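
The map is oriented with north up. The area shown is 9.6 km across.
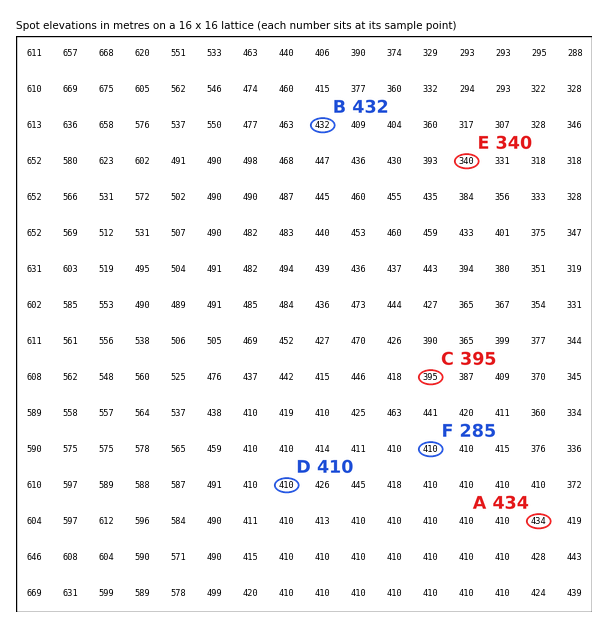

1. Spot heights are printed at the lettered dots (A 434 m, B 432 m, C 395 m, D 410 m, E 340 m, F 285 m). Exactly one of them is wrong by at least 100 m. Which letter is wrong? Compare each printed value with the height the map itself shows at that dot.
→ F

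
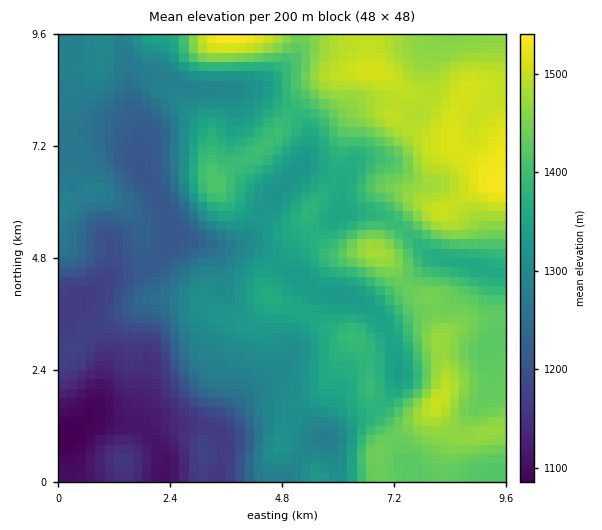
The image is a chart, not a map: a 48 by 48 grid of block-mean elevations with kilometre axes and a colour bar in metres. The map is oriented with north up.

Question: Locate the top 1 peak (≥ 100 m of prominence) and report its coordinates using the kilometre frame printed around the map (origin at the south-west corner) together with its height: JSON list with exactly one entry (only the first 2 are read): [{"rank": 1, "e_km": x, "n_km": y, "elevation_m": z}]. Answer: [{"rank": 1, "e_km": 8.14, "n_km": 1.69, "elevation_m": 1508}]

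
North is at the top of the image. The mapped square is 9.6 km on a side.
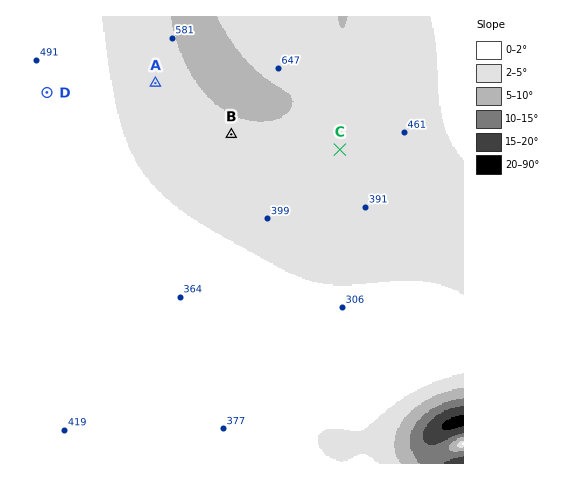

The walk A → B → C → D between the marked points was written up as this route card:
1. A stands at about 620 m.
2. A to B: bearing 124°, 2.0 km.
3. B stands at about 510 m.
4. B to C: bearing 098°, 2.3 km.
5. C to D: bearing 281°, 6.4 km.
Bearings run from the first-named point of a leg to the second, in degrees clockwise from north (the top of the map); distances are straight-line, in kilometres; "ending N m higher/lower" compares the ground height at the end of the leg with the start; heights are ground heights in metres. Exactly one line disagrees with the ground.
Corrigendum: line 1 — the height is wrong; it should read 510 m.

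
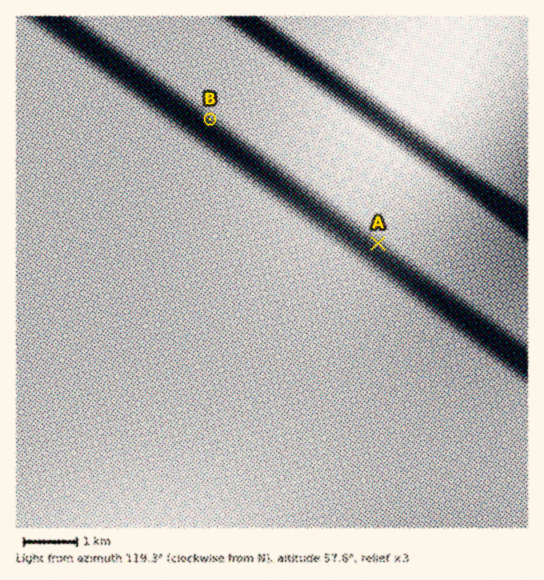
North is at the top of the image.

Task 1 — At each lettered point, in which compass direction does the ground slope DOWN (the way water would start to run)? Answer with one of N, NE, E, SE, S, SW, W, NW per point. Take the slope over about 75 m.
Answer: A SW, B SW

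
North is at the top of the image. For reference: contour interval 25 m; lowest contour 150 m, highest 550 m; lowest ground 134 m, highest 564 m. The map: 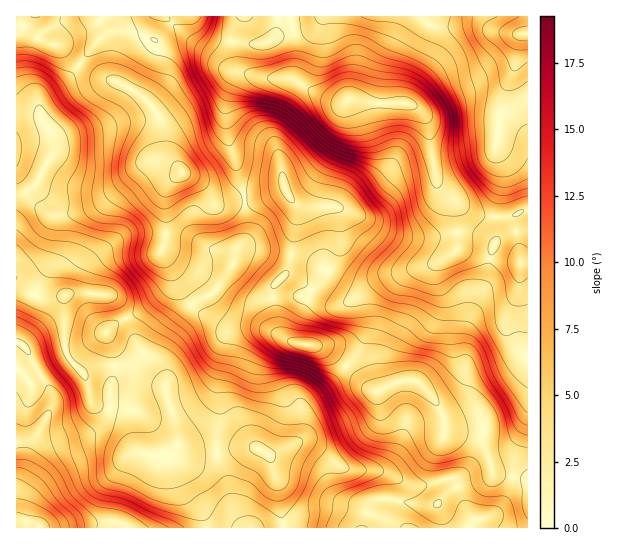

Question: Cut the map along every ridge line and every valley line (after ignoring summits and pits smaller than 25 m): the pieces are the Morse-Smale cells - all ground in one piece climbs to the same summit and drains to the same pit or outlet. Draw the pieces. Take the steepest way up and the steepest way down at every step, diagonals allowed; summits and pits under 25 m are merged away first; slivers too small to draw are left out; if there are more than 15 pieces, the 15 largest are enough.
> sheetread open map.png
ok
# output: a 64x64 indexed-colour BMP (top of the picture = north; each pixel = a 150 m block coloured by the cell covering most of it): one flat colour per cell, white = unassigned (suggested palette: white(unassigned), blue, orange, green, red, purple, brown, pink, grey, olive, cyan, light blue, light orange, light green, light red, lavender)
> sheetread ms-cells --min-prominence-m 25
<image width="64" height="64" href="data:image/bmp;base64,Qk12CAAAAAAAAHYAAAAoAAAAQAAAAEAAAAABAAQAAAAAAAAIAAATCwAAEwsAABAAAAAAAAAA////ALR3HwAOf/8ALKAsACgn1gC9Z5QAS1aMAMJ34wB/f38AIr28AM++FwDox64AeLv/AIrfmACWmP8A1bDFAABVVVVVVVVVVVVVVQAAAAAERERERETd3d3d3d3d3d3dVVVVVVVVVVVVVVVQAAAAAARERERERN3d3d3d3d3d3d1VVVVVVVVVVVVVVVAAAAAABERERERE3d3d3d3d3d3d3VVVVVVVVVVVVVVVAAAAAAAERERERERN1ERETd3d3d3dVVVVVVVVVVVVVVAAAAAAAARERERERERERERE3d3d3d21VVVVVVVVVVVVUAAAAAAABERERERERERGZkRE3d3d3bVVVVVVVVVVVVUAAAAAAABERERERERERmZmZmRETdAAu1VVVVVVVVVVVQAAAAAAAERERERGZmZmZmZmZmRAAAC7VVVVVVVVVVVVAAAAAAAARERERGZmZmZmZmZmZmoAALu1VVVVVVVVmZUAmZAAAARERERmZmZmZmZmZmZmaqoAu7tVVVVVVVmZmZmZlERERERERmZmZmZmZmZmZmaqqgC7u7u7VVVVmZmZmZmURERERERmZmZmZmZmZmZmaqqqoLu7u7u7VVWZmZmZmZRERERERGZmZmZmZmZmZqqqqqqgu7u7u7u1VZmZmZmZlEREREREZmZmZmZmZmZqqqqqqqq7u7u7u7tZmZmZmZmURERERERmZmZmZmZmZmqqqqqqqru7u7u7/5mZmZmZmZRERERERGZmZmZmZmZmaqqqqqqqu7u7u7//mZmZmZmZlERERERERmZmZmZmZmZ3qqqqqqq7u7u7v/+ZmZmZmZmURERERERERmZmd2ZmZ3d6qqqqqru7u7u//5mZmZmZmZREREREREREZmd3d3d3d3eqqqqqu7u7u///mZmZmZmZmURERERERERGd3d3d3d3d6qqqqq7u7u///+ZmZCZmZmZREREREREREd3d3d3d3d3qqqqqru7u7///5mZAJmZmZlEREREREREzHd3d3d3d3eqqqqqu7u7////mZAAmZmZmURERERERMzMx3d3d3d3d6qqqqq7u7v///+ZkAAJmZmZRERERMzMzMzHd3d3d3d3qqqqqru7u///+ZkAAAmZmZmURETszMzMzMx3d3d3d3eqqqqqu7u7////mQAAAJmZme7u7uzMzMzMzHd3d3d3d6qqqqq7u7v/////AAAACZnu7u7uzMzMzMzMd3d3d3d3eqqqqru7u/////ERAAAJ7u7u7u7MzMzMzMx3d3d3d3d6qqqqu7u7////EREQAAAe7u7u7szMzMzMzHd3d3d3d3qqqqq7EREREREREREQAREe7u7uzMzMzMzMd3d3d3d3d6qqqhERERERERERERARERHu7u7MzMzMzDPHd3d3d3d3eqqqEREREREREREREBEREe7u7uzMzMwzMzM3d3d3d3d6qqoRERERERERERERERERHu7u7szMMzMzMzMzd3d3d3qqqhEREREREREREREREREe7u7uzMMzMzMzMzMzN3d3cAAAERERERERERERERERERHu7gAzMzMzMzMzMzMzNwAAAAAREREREREREREREREREQAAAAMzMzMzMzMzMzMwAAAAABEREREREREREREREREREAAAAzMzMzMzMzMzMzAAAAAAEREREREREREREREREREQAAADMzMzMzMzMzMzMAAAAAARERERERERERERERERERAAAAMzMzMzMzMzMzMwAAAAABEREREREREREREREREREAAAAzMzMzMzMzMzMzACIiIgEREREREREREREREREREQAAADMzMzMzMzMzMzMiIiIiIRERERERERERERERGIiDMzADMzMzMzMzMzMzMiIiIiIgAREREREREREREREYiIMzMzMzMzMzMzMzMzMiIiIiIiAAERERERERERERGIiIgzMzMzMzMzMzMzMzMyIiIiIiIAARERERERERERGIiIiDMzMzMzMzMzMzMzMyIiIiIiIgAAERERERERERGIiIiDMzMzMzMzMzMzMzMzIiIiIiIiAAARERERERERGIiIiIMzMzMzMzMzMzMzMzMiIiIiIiIAAAEREREREREYiIiIgzMzMzMzMzMzMzMzMyIiIiIiIgAAAREREREREYiIiIiDMzMzMzMzMzMzMzMzIiIiIiIiAAARERERERERiIiIiDMzMzMzMzMzMzMzMzMiIiIiIiIAABERERERERGIiIiIMzMzMzMzMzMzMzMzMiIiIiIiIgABEREREREREYiIiIgzMzMzMzMzMzMzMzMyIiIiIiIiAAEREREREREYiIiIiDMzMzMzMzMzMzMzMyIiIiIiIiIAAREREREREYiIiIiIMzMzMzMzMyMiIiIiIiIiIiIiIgAAEREREREYiIiIiIiDMzMzMzIiIiIiIiIiIiIiIiIiAAAAERERGIiIiIiIiIMzMzMzIiIiIiIiIiIiIiIiIiIAAAABEYiIiIiIiIiIiDMiIiIiIiIiIiIiIiIiIiIiIgAAAAAYiIiIiIiIiIgAIiIiIiIiIiIiIiIiIiIiIiIiAAAAAIiIiIiIiIiIgAIiIiIiIiIiIiIiIiIiIiIiIiIAAAAACIiIiIiIiIgAAiIiIiIiIiIiIiIiIiIiIiIiIgAAAAAAiIiIAAAAAAACIiIiIiIiIiIiIiIiIiIiIiIiAAAAAAAIiIgAAAAAAAIiIiIiIiIiIiIiIiIiIiIiIiIAAAAAAAAAAAAAAAAAAiIiIiIiIiIiIiIiIiIiIiIiIgAAAAAAAAAAgAAAAAAAIiIiIiIiIiIiIiIiIiIiIiIi"/>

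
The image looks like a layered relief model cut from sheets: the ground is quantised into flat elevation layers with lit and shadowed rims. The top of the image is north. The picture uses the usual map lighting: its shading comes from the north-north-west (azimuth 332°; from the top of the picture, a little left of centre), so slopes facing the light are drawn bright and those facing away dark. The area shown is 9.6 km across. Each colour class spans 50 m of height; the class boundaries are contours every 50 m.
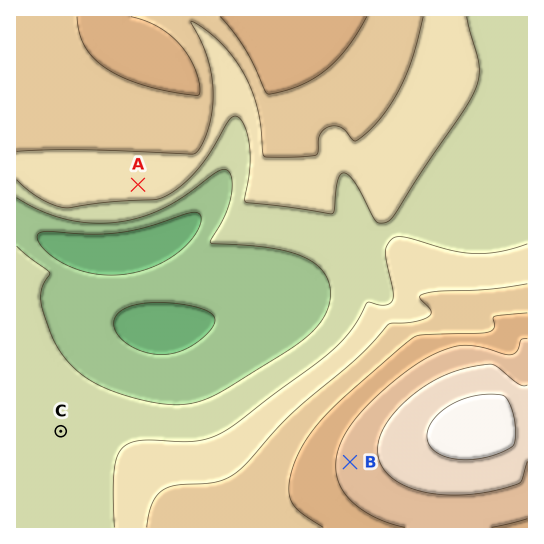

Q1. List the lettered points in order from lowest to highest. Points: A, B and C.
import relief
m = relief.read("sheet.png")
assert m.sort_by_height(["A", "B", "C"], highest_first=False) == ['C', 'A', 'B']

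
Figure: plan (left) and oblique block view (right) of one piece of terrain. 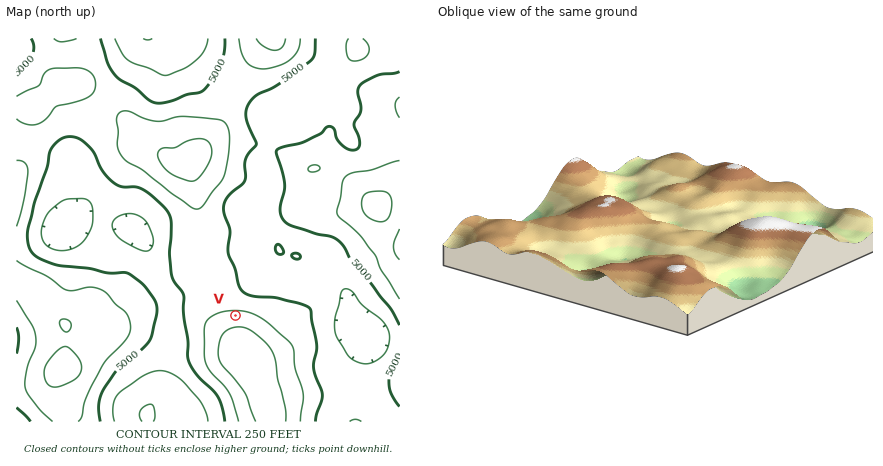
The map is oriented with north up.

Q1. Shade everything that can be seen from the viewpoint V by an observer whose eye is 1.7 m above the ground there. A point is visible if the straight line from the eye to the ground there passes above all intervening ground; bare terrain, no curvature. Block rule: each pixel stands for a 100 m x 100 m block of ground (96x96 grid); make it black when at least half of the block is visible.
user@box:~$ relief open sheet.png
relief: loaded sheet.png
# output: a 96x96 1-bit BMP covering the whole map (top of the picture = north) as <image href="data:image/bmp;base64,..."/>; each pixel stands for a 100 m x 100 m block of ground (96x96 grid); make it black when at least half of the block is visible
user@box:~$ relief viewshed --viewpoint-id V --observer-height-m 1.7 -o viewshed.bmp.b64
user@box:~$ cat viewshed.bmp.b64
<image width="96" height="96" href="data:image/bmp;base64,Qk2+BAAAAAAAAD4AAAAoAAAAYAAAAGAAAAABAAEAAAAAAIAEAAATCwAAEwsAAAIAAAAAAAAA////AAAAAAAAAAAAAAAAAAAAAAAAAAAAAAAAAAAAAAAAAAAAAAAAAAAAAAAAAAAAAAAAAAAAAAAAAAAAAAAAAAAAAAAAAAAAAAAAAAAAAAAAAAAAAAAAAAAAAAAAAAAAAAAAAAAAAAAAAAAAAAAAAAAAAAAAAAAAAAAAAAAAAAAAAAAAAAAAAAAAAAAAAAAAAAAAAAAAAAAAAAAAAAAAAAAAAAAAAAAAAAAAAAAAAAAAAAAAAAAAAAAAAAAAAAAAAAAAAAAAAAAAAAAAAAAAAAAAAAAAAAAAAAAAAAAAAAAADAAAAAAAAAAAAAAABwAAAAAAAAAAAAAAB8AAAAAAAAAAAAAAB8MAAAAAAAAAAAAAB8PAAAAAAAAAAAAAB/PgAAAAAAAAAAAAB//4AAAAAAAAAAAAD//8AAADAAAAAAAAD//+AAAHAAAAAAEAH///gAAHAAAAAAMAf///wAA/gAAAAA8B////8A//4AAAAD8D8B/////////gAP8H4B/////////wA/8HwB/////////4D/8HwB/////////8P/8PwB////////////8PwB//+P////////8/wB5/8H////////9/wDw/wH//////////gDgfgH////////7/gDAfAH////////z/AGAeAH////////j+AAAcAD////////j8AAf4AD////4///j8AB/wAD////4///D+AA/gAD////9///D+AA/AAD////////D+AAeAAD////////D+AAeAAB////////j/AAcAAB////////j/gA8AAB/4//////j/gA4AAD/w//////D/wA4AAH/w//////D/8AcAAP/x/////+D//gcAAf/////j/+D//4cAB//////D/8D////AH//////B/4D////wf//////B/gD////////////j/AD//////////////AD//+f/////////+AD//+f/////////8AD//+f/////////wAD//+f////////+AAB//8P////////wAAB//8H/+A////4AAAA//4D/4AP///wAAAA//4B/AAH///AAAAA//wAAAAD//+AAAAA//wAAAAA//4AAAAA//wAAAAAP/gAAAAA//4AAAAAP8AAAAAB//4AAAAAHwAAAAAD//4AAAAAAAAAAAAD//4AAAAAAAAAAAAD//4AAAAAAAAAAAAD//4AAAAAAAAAAAAB//4AAAAAAAAAAAAE//4AAAAAAAAAAAAcP/4AAAAAAAAAAAA8H/4AAAAABwAAAAB8H/4AAAAAB+AAAAB8B/8AAAAAB/wAAAAwAz8AAAAAB/+AAAAgAw8AAAAAD//AAAAAAwcAAAAAD//gAAAAAAAAAAAAD//4AAAAAAAAAAAAD//8AAAAAAAAAAAAD///AAAAAAAAAAAAB///gAAAAAAAAAAAB///wAAAAAAAAAAAB///4AAAAAAAAAAAD///4AAAAAAAAAAAD///AAAAAAAAAAAAD//+AAAAAAAAAAAAD//wAAAAAAAAAAAAD/+AAAAA="/>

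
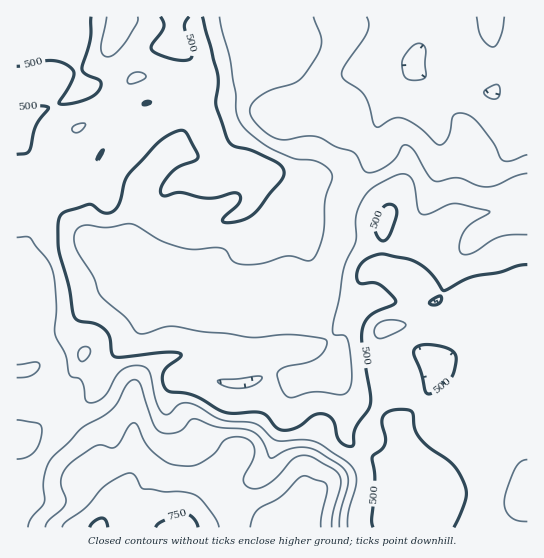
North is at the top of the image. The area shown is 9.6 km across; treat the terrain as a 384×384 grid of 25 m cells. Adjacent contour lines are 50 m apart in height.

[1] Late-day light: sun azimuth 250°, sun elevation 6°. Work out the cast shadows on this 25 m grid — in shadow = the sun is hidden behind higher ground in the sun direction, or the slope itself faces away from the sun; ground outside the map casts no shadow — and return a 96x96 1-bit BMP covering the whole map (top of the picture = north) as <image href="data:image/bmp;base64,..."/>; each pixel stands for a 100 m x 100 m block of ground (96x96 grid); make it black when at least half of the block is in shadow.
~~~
<image width="96" height="96" href="data:image/bmp;base64,Qk2+BAAAAAAAAD4AAAAoAAAAYAAAAGAAAAABAAEAAAAAAIAEAAATCwAAEwsAAAIAAAAAAAAA////AAAAAAAAAHAAfAAA/wAAAAAAAHgAfgAAf8AAAAAAADgAfwAAf/AAAAAAAAAAfwAAf/wAAAAAAAAAfgAAP/8AAAAAAAAAOAAAP//AAAAAAAAAAAAAP//wAAAAAAAAAAAAH//wAAAAAAAAAAAAH//wAAAAAAAAABAAH//wAAAAAAAAABgAf//4AAAAAAAAAB4A///4AAAAAAAAAB8B///4AAAAAAAAAB+D///4AAAAAADAAB/D///4AAAAAADgAB/n///wAAAAAAHwAD/////gAAAAAAH4AH////+AAAAAAAH4A///xwQAAAAAAAH8D///wAAAAAAAAAH8P///wAAAAAAAAAH8f///wAAAAAAAAAH+f///AAAAAAAAAAH+///wAAAAAAAAAAH///4AAAAAAAAAAAH///wAAAAAAAAAAAH///AAAAAAAAAAAAH//wAAAAAAAAAAAAH//gAAAAAAAAAAAAH//AAAAAAAAAADgAH/8AAAAAAAAAADwAB/gAAAAAAAAAADwcAAAAAAAAAAAAADwfAAAAAAAAAAAAADwfwAAAAAAAAAAAABgf4AAAAAAAAAAAABwf4AAAAAAAAAAAADwP4AAAAAAAAAAAAD4P4AAAAAAAAAAAAD8GAAAAAAAAAAAAAD/AAAAAAAAAAAAAAH/gAAAAAAAAAAAAAH/4AAAAAAAAAAAAAH/8AAAAAAAAAAAAAH/8AAAAAAAAAAAAAH/8AAAAAAAAAAAAAH/8AAAAAAAAAAAAAH/+AAAAAAAAAAAAAH/+AAAAAAAAAAAAAH/+AAAAAAAAAAAAAP/+AAAAAAAAAAAAAH//AAAAAAAAAAAAAH//AAAAAAQAAAAAAD/+AAAAAAYAAAAAAD/4AAAAAAcAAAAAAD/gAAAAAA+AAAAAAD+AAAAAAA+AAAAAAD4AAAAAAA+AAAAAAAAAAAAAAA/ADgAAAAAAAAAAAA/ADwAAAAAAAAAAAA/AD4AAAAAAAAAAAA/AB8AAAAAAAAAAAA/AB+AAAAAAAAAAAAfAB+AAAAAAAAAAAAeAA+AAAAAAAAAAAAcAA/AAAAAAAAAABweAA/gAAAAAAAAAB4eAA/gAAAAAAAAAD8/EA/gAAAAAAAAAP/eGAfgAAAAAAAAAf/gGAfAAAAAAAAAA//gGA/AAAAAAAAAB/+AAA+AAAAAAAAAH/8AAA+AMAAAAAAAP/8AAA8AcAAAAAAAf/4AAAAAcAAAAAAAf/wAAAAA8AAAAAAAf/gACAAA8AAAAAAAf/AAHAAA4AAAAAAAf/AAHAAAAAAAAAAA/+AAHAAAAAAAAAAA/4AABAAAAAAAAAAA/gAAAAAAAAAAAAAB/gAAAAAAAAAwAAAB/gAAAAAAAAAwAAAB/gAAAAAAAAAwAAAB/gAAAAAAAAAAAAAB/gAAAAAAAAAAAAAB/AAAAAAAAAAAAAAB/AAAAAAAAAAAAAAD/AAAAAAAAAAAAAAD/AAAAAAAAAAAAAAD/AAAAAAAAAAAAAAD+AAAAAAAAAAAAAAH+AAAAAAAAAAAADgH+AAAAAAAAA="/>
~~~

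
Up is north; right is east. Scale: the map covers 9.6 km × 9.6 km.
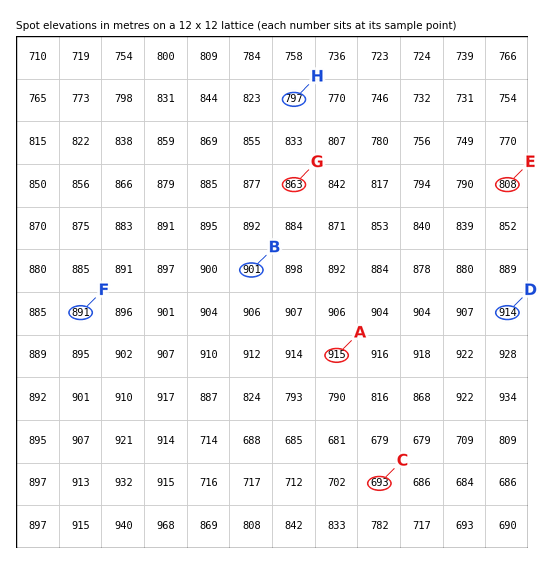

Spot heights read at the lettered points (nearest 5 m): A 915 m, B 900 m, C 695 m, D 915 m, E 810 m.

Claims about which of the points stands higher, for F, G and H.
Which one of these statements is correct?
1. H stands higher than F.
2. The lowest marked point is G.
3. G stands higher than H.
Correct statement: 3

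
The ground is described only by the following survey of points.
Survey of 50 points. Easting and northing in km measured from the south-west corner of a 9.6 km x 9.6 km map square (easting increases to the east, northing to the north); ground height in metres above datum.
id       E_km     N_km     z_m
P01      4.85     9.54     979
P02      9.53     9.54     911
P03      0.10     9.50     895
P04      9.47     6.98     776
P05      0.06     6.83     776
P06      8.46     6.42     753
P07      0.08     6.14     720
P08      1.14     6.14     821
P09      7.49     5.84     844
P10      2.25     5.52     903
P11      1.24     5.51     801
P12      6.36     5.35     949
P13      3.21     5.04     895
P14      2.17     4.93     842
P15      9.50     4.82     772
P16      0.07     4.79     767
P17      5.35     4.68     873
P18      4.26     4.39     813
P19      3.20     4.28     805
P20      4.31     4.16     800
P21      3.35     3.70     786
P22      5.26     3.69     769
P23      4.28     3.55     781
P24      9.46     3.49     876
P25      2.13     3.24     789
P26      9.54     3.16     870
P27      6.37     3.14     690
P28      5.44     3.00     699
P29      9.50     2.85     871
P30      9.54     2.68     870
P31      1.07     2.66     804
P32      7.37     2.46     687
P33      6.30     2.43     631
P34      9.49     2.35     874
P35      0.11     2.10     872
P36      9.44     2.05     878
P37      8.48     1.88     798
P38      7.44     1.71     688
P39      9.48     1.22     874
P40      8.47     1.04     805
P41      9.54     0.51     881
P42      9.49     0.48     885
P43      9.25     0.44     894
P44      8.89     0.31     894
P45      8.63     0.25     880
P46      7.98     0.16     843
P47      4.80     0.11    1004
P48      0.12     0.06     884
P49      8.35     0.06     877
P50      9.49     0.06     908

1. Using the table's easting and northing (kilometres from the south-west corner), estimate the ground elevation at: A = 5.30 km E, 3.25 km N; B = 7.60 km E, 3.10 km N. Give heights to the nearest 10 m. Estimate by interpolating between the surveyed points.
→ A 730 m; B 780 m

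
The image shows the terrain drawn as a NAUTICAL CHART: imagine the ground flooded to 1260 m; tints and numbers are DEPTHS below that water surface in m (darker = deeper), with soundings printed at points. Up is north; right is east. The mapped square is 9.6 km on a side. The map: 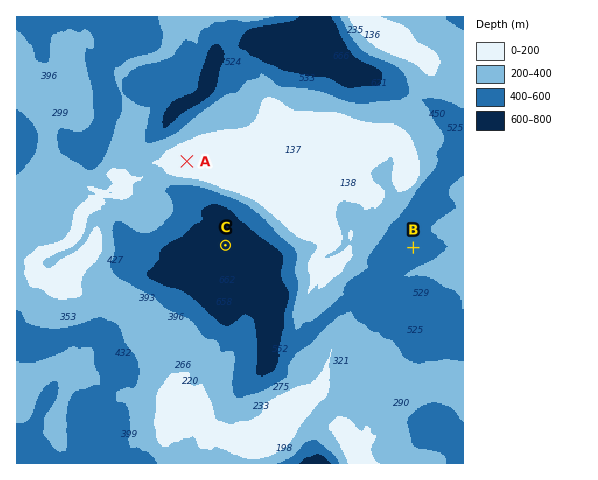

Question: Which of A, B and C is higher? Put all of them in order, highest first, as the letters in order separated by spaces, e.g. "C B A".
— A B C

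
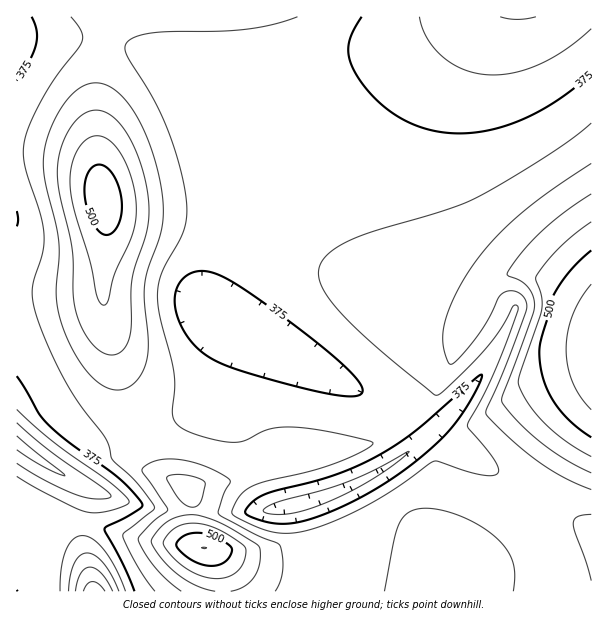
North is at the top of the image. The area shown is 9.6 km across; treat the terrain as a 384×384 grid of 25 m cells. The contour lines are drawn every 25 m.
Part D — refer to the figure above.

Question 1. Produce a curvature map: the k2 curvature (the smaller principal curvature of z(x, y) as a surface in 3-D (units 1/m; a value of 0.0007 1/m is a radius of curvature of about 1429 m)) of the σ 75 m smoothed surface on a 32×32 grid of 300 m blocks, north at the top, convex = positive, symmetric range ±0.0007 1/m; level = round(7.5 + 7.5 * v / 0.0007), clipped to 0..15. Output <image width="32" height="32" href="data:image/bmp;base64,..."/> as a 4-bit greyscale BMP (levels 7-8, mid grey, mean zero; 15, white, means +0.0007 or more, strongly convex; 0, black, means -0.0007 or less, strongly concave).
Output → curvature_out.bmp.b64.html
<image width="32" height="32" href="data:image/bmp;base64,Qk12AgAAAAAAAHYAAAAoAAAAIAAAACAAAAABAAQAAAAAAAACAAATCwAAEwsAABAAAAAAAAAAAAAAABEREQAiIiIAMzMzAERERABVVVUAZmZmAHd3dwCIiIgAmZmZAKqqqgC7u7sAzMzMAN3d3QDu7u4A////AHdyBXZmd3Znd3d3d4iIiIh3cyZ2eIh2Z3d3iIiIiIiId3RHd4qphmZ3eIiIiIiIh3d1V2eJiGVmd3iIiIiId3Z4hmUhERAAADZ3iIiId3dmd3MANomHZmUQBXiIh3dmZnQBZ3eIdmd4h0AGiHdmZmcAZ3d2ZmZneIiHMFdmZmd4J4h3dmZnd3eIiIYDZmd4iHh3d3d3d3d3d3d3cDd3iIiHd3d3d3d3d3d2ZncEeIiId3d3d3d3d3d2Znd4YGeIiHd3d3d3d3d2Znd3eIQHiIh3d4h3d3d2Znd3d3eHBHiId3iIh2ZmZnd3d3d3eFB4iHZ4iHdmZnd3d3d3d3hwRohmeId3Zmd3d3d3d3d3YiaIZnd3dmZ3d3d3d3d3d3ZniGZnd3dmd3d3d3d3d3d3d4hmZ3iHZnd3d3d3d3d3d3d4VniIh2Z3d3d3d3d3d3d3d2Z4iIdmd3d3d3d3d3d3d3dmeIiHZnd3d3d3d3d3d3d3ZniIh2Z3d3d3d3d3d3d3d2d4iHZnd3d3d3d3d3d3d3d3eId3Z3d3d3d3d3d3d3d3d3d3d3d3d3d3d3d3d3d3d3d3d3d3d3d3d3d3d3d3d3d3d3d3d3d3d3d3d3d3d3d3d3d3d3d3d3d3d3d3d3d3d3d3ZmZmZmd3d3d3d3d3d3d3dmZmZmZmZnd3d3d3d3d3"/>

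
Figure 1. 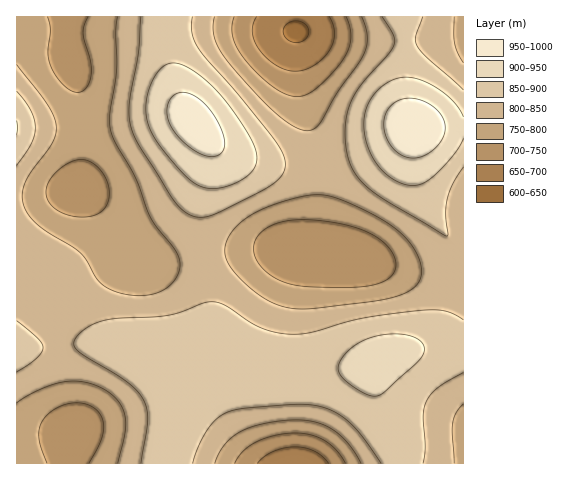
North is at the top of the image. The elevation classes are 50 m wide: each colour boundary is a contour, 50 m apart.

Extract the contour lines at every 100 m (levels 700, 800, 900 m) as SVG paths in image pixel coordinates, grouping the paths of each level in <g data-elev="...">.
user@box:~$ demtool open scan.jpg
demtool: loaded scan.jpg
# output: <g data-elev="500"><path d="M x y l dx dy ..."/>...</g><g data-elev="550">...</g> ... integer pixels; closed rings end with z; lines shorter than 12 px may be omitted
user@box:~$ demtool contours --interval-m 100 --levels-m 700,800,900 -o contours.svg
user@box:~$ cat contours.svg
<g data-elev="700"><path d="M257 463l7-7 9-5 11-3 11-1 10 1 9 3 8 5 7 7"/><path d="M329 17l4 8 2 9-2 8-4 8-6 9-9 6-9 5-10 1-9-1-9-4-10-7-8-10-5-9-2-8 1-8 4-7"/></g><g data-elev="800"><path d="M215 463l3-9 7-9 6-7 10-6 24-9 32-3 19 2 18 8 15 15 12 18"/><path d="M454 463l-1-40 3-11 7-8"/><path d="M17 403l23-14 24-7 21 0 20 8 14 12 4 7 2 8 0 16-7 30"/><path d="M292 308l-20-5-18-12-20-19-5-8-4-8 1-13 8-14 15-13 20-10 22-7 20-4 12 0 14 3 32 14 24 15 16 15 10 16 3 12-2 10-7 8-11 6-14 5-20 3-55 7z"/><path d="M463 63l-5-10-3-10-1-26"/><path d="M117 17l-1 16 1 37-7 42 0 15 5 16 21 36 14 38 7 11 17 20 5 10 1 9-3 10-7 8-9 6-13 4-14 0-15-2-13-6-9-8-10-19-7-8-38-24-14-14-6-14 2-14 6-13 22-30 4-9 0-8-2-9-6-12-31-40"/><path d="M362 17l4 11 1 10 0 8-4 9-26 39-17 29-6 6-7 2-13-4-17-13-19-18-28-32-9-12-6-12-2-12 1-11"/></g><g data-elev="900"><path d="M371 396l6 0 6-3 36-32 5-11 0-4-4-5-7-4-9-3-23 1-21 7-15 12-6 11-1 5 2 5 13 11z"/><path d="M207 188l9 0 11-2 20-10 6-5 3-6 1-7-1-8-6-13-12-19-13-17-12-15-13-11-13-8-11-4-8 1-10 8-9 17-3 19 2 16 10 19 22 27 14 13z"/><path d="M17 135l0-14"/><path d="M463 117l-8-14-16-14-19-9-16-3-15 5-13 10-9 16-3 16 3 21 10 19 14 14 9 5 9 2 12-1 12-7 20-22 10-17"/></g>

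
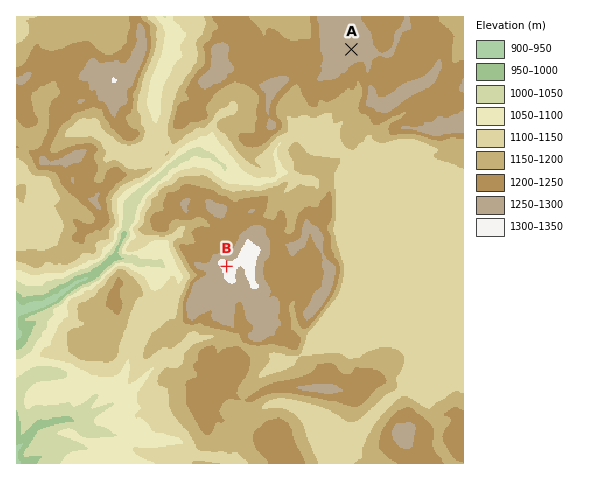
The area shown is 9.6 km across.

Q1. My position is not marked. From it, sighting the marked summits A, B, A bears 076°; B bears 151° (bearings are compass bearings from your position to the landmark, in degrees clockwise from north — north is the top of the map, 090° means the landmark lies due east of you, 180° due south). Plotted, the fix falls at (136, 103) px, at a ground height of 1170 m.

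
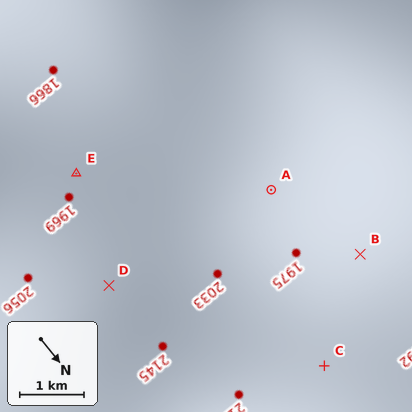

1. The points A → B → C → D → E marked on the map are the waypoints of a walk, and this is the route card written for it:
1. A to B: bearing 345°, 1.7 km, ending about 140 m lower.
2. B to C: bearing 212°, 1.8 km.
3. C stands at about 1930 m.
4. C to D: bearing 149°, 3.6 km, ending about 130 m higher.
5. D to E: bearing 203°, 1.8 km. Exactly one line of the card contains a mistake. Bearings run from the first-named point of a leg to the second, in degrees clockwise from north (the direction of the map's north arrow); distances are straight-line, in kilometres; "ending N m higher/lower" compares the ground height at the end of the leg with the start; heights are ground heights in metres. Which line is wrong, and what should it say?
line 2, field bearing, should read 57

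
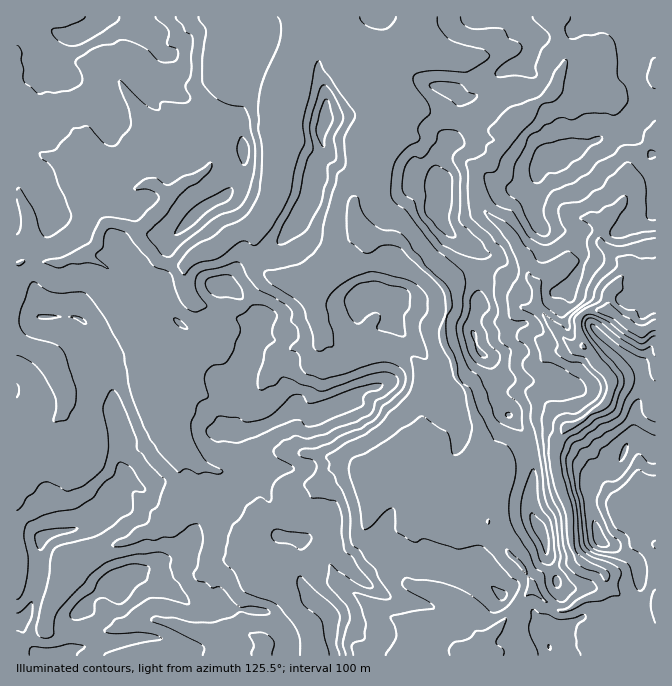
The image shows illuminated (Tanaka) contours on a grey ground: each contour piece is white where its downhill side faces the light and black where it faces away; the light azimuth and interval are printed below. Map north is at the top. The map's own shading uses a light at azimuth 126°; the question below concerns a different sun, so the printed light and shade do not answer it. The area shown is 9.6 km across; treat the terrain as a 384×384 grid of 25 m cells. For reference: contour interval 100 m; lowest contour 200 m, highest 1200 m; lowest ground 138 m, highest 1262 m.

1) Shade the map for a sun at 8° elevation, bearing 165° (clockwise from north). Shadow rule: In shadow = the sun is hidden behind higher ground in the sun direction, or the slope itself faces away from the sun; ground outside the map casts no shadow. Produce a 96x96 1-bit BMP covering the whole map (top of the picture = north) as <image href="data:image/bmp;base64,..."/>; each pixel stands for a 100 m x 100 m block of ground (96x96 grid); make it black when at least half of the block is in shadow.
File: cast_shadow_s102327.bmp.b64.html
<image width="96" height="96" href="data:image/bmp;base64,Qk2+BAAAAAAAAD4AAAAoAAAAYAAAAGAAAAABAAEAAAAAAIAEAAATCwAAEwsAAAIAAAAAAAAA////AAAAAAA+AAAAAAAAAAYAAAA/wAAwAwAAAAQAAAA//wH/wAAAAAEAgAA/////gAAAAAGCAAA/P//AAEAAAADHgAA+Af+AAMAAAAB38ADfgHwAAcAAAAA3/ADfwAAAf4PAAAAf/wDP4AAf/4/gHwAfn8Dv8AA//x/g/AAPB8Dn8AF//h/D8ADuDcDn/AG//h8PgAH/v/Dn/4C//B4eAAP9//Dn//AP+BweAB/4/4Dj//wH+Bx/gH/wPATD//+A8AB/AH/gOA6B///AAAB+AH/AMA6AP//AAAB4AH+APPz4D//AAfh4AD+AP/j/x//gA/g4AD8CP/j/4f/gAfgwAD+HP/j/+D/AADAAAD4fv/D/+BPQAB4AAPA///D//AP4AA8AAAA//cD//AGfAA+AAAG/+AD//gCfgB+AAAH4vAD//xxf4AeAAAH8PAD//x//8AMAAAB8XgD//9////MAAAB8fwD////wP/4AAAB4f8D////AB/gAAAB4f+D//j+AAAAAAABwf+H//jyAAAAAAAAgf/P//jwAAAAAAAAAf////Dgf+AAAAAAAf////BB//gAAAAAAf/8/+AB//wAAAADgf/8f/gB//54AAADwf/8H/gB///+AAAD4f/4H/gB/P//gAADwf/wH7gB8P//8AGBAP/wHxAB/n///gEAAP/2HgAA/z///wEB///3gAAA/z///4AA///ngAAAfx///wAAD///gAAAH5///wAOD///AAAAD4///gAf///+AAAAA8///AAP///8AAAAAcf/+AAOR//8AAAA4cf/+AH/h//+AGAD+CP/8APp/n/7/+AD/jn/8APg+H/z/8AH/j//AAPg8D/j/8AHwH//AAP4QB/D/4AHgH//w/v4DA/j/4AHgP////vwLw/j/wAX//////vwL4fD//A///////PgB4Dj/+B//////+PgAQAj/8D7//H//+FAAAAD//Dx/+B//8AGgAQBAOHg//Af/4APAAwAADPA//gP/4B/AAAAAD/8f/wH/wD/AAIAAB/+P/4H/gD+APuAABx/Gf8H/AD8APPgAAA/gH8H+AD8AMPwAAAfwD+D+Bh4AAHwAAMf8B/D8DhwAADwAAP//B/B4BgwAAA4AAD//B/AoxgjwAAAAAAH/h/AA7wHwAAAAAAD/h/gA/8fgAAAAAAB/h/gB/+f4AAAAAAAfB/gB/8P8AAAAAAAOB/gB/wH+AAAAAAAAR/gB/wH/8AEAAAAAZ/AD/8D//AAAAAAAR/gD/+D//wAAAAAAA/wB/8D//+AAAAAAQ/wB/8B//+AAAAAB4/wB/4B///AAAAAHw/xx/4B///gAAAAPw//x/wA///8AAAA/w//h/Ag///8AAAA/4f/h+fwf/+MAAAAf4f/B//wD/4AAAAAP8f+A//8D/8AAAAAP8P+A///B/2AAAAAHMP8A///x/EAAAAAHGH4A///4OAAAAAOCAHwAf//wAAAAAAHAAHwAP4HAAAADwADgAHgAHwAHAAAP8AfwAHgADgAPMAAP8A/wAPAAAAAOPgA="/>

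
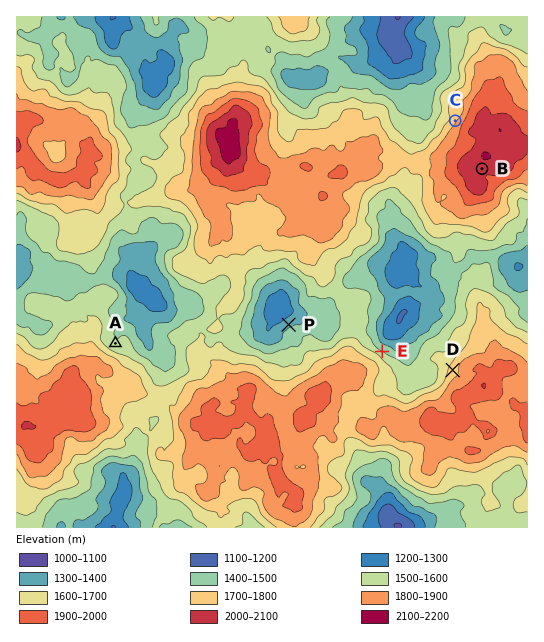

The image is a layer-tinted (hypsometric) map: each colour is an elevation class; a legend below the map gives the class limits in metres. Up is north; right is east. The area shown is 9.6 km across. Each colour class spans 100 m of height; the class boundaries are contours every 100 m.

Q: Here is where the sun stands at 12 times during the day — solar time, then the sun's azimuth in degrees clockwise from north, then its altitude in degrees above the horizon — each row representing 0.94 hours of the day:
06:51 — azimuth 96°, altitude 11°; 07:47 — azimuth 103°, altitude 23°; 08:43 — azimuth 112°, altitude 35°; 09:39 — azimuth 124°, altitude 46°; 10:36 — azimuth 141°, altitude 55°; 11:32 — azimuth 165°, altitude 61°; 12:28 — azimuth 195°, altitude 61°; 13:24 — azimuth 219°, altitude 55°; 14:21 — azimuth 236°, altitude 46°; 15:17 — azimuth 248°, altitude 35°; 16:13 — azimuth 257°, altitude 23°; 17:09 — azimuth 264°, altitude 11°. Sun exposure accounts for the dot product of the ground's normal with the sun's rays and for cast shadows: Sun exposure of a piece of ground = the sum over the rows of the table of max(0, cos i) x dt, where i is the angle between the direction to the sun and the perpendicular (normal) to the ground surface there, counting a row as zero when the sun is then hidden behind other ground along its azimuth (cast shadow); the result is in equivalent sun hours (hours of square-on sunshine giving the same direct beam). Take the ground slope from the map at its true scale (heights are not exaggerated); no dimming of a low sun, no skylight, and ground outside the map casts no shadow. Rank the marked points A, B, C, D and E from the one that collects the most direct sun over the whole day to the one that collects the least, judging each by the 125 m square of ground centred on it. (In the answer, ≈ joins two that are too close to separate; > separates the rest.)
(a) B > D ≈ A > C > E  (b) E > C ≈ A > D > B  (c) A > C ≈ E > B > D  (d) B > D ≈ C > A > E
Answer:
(a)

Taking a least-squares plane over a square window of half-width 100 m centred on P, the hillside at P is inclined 26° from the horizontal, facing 325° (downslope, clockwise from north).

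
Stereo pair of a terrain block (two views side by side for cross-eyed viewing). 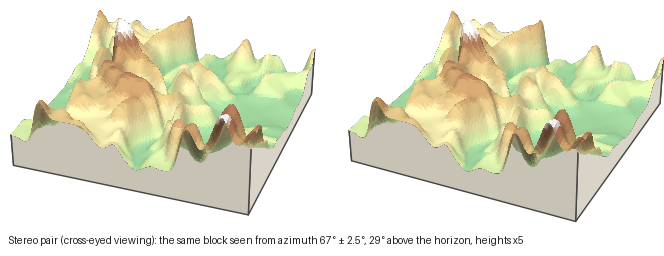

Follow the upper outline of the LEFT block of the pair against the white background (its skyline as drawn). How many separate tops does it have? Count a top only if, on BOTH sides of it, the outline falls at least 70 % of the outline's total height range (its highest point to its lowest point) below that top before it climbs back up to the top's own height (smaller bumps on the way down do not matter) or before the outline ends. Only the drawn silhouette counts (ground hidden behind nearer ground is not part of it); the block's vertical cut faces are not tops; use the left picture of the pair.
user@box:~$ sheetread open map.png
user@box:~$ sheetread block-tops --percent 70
0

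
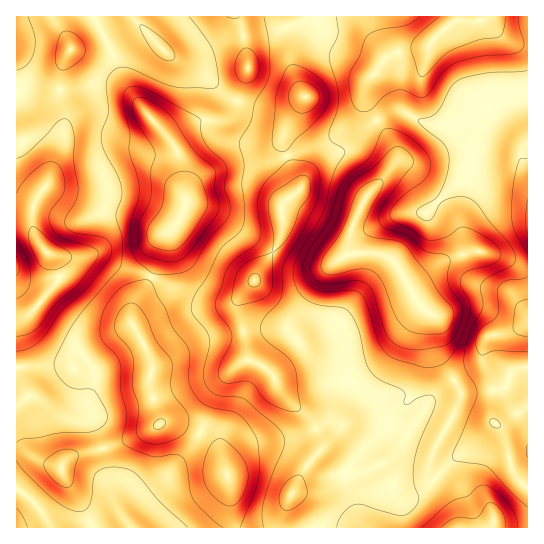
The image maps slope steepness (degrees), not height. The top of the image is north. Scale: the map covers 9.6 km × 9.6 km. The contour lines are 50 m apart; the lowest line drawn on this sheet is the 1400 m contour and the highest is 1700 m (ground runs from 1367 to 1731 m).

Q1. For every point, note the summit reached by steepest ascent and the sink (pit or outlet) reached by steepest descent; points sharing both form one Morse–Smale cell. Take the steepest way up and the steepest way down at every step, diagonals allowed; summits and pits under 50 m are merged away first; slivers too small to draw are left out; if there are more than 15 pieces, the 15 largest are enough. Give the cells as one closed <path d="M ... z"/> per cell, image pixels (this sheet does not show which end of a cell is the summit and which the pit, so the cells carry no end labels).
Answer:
<path d="M377 120l-31 29-27 14-14 15-5 12-16 12-3 5 2 22-3 10-25 42-11 10-7 12 11 56 11 5 14 11 10 19 28 25 12 26-3 6-17 20-9 21 28-1 24-16 21-4 12-6 4 2 15 25 5 3 12 0 8-4 12-12-6-8 0-9 27-52 5-16-21-35-4-16-1-26-15-11-25-44-9-6-9-3-29 1 3-24 14-32 19-20 12-19-1-12z"/><path d="M402 164l-8 3-1-2-28 33-14 32-3 24 29-1 16 7 27 46 15 11 1 26 4 16 21 35-5 16-27 52 0 9 6 8 20-22 22-13 18-21-2-33-4-16-6-13 0-12 2-8 5-5 21-4 17-10 0-56-27-10-28-5-6-6-7-18-9-14-24-24-14-18z"/><path d="M106 83l-8 0-23 6-15 1 0 8 4 12 0 35-12 24-5 17-12 16-3 9 0 15 8 19 6 7 5 3 15 2 19 0 10-2 10 2 17 11 29 8 13-39 15-15 6-16-4-43-6-17-34-40-16-17z"/><path d="M95 255l-10 2-34-2 8 16 0 10-27 30 0 4 14 14 25 14 21 23 3 5 0 10-10 22-14 12-10 0 13 5 15 1 8 12 4 14 5 1 48-20 6-5 0-4-11-33 3-23-12-26-8-12 0-15 3-8 16-25-29-9-17-11z"/><path d="M286 156l-24 8-35 3-29 12-11 16-2 11-6 16-15 15-5 21-8 19 18 10 38 14 27 0 21-20 4-10 17-24 7-18-2-22 5-7 14-10 0-7z"/><path d="M250 360l-13 5-12 12-10 17-15 39 15 10 8 16 6 24 3 44 49 1 4-21 18-36 17-20 3-6-12-26-28-25-10-19-14-11z"/><path d="M486 109l-11 8-28 10-8 11-20 18-9 4-8 0-7 5 11 0 9 8 12 16 28 29 12 27 6 6 28 5 26 9 1-95-7-12 0-13z"/><path d="M153 277l-14 18-7 15 0 15 8 12 12 26-3 15 2 15 10 31 12-1 26 10 18-44 20-24 11-6-5-33-6-16 0-7 4-8-10 8-24-2-38-14z"/><path d="M491 16l-12 5-22-1-18 13-13 15-21 3-19 6-21 29 0 13 10 19 3 2 11-7 12-2 22 12 22 2 26-9 12-11 4 3 6-6 3-7 0-40z"/><path d="M31 312l-5 4-10 2 0 133 10 2 15 8 20 7 6-9 8-4 26-6-4-16-8-12-20-2-12-6 14 2 14-12 8-17 2-15-24-28-30-18-8-7z"/><path d="M351 19l-40 0-24 8 4 15 1 27 8 21 5 7-18 29-4 11 0 9 4 10 42-13 30-29 6-29 14-16 5-14-16-25-7-7z"/><path d="M134 16l-41 1 18 32 5 17 11 21 29 38 11 11 4 0 27-15 16 0 13-4 10-15-12-7-24-24-27-12-11-8-28-32z"/><path d="M381 465l-14 6-21 4-24 16-28 1-9 15-4 20 178 0 0-17-3-9-7-11-11-10-3-1-12 12-8 4-12 0-8-6z"/><path d="M102 449l-27 6-8 4-6 9-20-7-15-8-9-1-1 75 114 1-17-27z"/><path d="M302 99l-13 8-10 2-25-2-16-6-6 12-10 7-24 1-27 15-4 0 13 22 4 39 3 1 8-17 12-8 20-6 35-3 23-7 2-3-4-8 0-9 4-11 12-17z"/>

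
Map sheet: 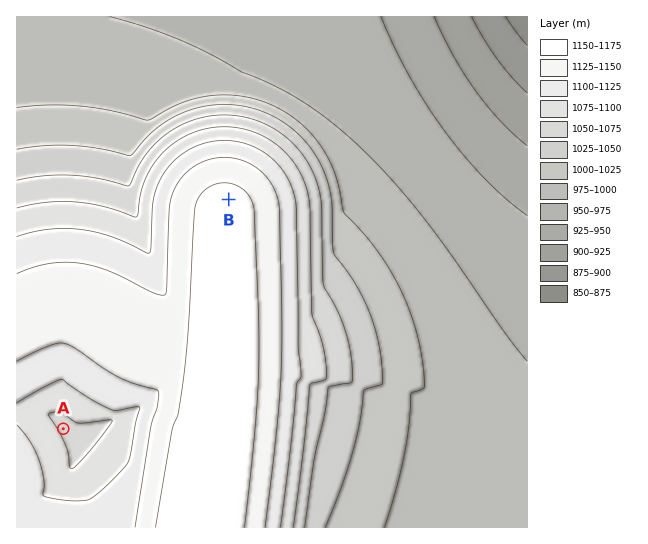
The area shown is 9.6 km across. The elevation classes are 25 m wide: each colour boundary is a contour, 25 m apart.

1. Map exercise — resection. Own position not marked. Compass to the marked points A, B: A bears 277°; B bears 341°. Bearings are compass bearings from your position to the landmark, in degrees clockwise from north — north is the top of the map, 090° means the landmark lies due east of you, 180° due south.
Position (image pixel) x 318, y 460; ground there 1045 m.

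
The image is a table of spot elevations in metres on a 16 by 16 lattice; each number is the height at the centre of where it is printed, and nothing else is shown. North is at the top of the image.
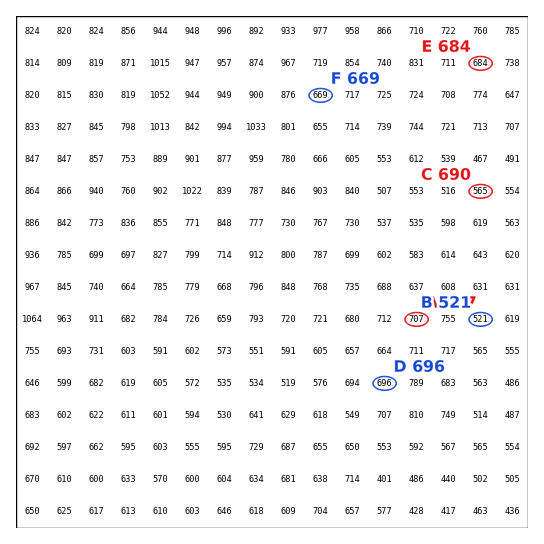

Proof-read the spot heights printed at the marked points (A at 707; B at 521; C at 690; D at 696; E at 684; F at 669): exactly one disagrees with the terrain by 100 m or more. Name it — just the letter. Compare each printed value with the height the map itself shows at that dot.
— C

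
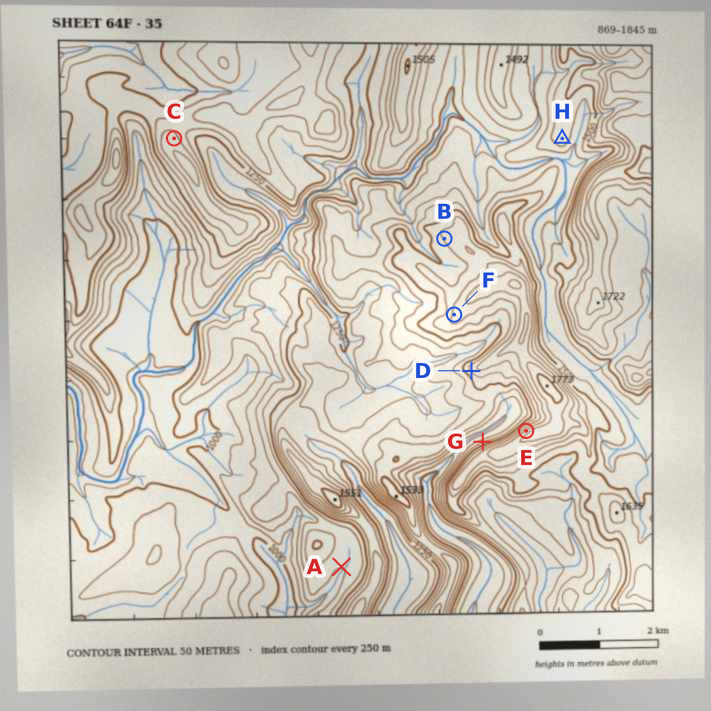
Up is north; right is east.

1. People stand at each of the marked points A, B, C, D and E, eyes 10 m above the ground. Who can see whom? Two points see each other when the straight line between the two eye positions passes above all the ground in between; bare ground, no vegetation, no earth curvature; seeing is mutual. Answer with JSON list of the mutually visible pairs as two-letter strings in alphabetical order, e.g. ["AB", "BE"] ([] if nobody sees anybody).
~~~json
["BC", "CD", "CE", "DE"]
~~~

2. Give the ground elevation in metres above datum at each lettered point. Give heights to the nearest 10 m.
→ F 1620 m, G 1430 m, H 1480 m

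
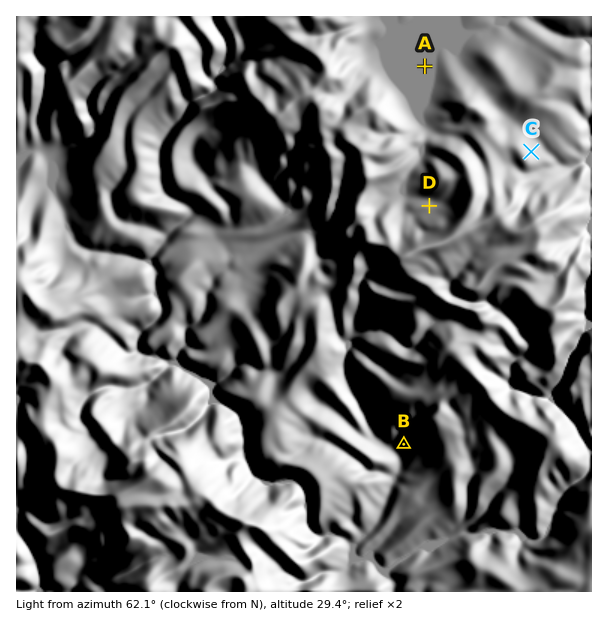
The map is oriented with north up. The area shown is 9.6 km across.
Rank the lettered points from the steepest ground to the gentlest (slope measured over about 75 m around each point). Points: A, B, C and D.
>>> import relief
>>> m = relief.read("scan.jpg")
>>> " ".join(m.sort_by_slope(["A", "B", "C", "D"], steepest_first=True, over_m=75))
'B C D A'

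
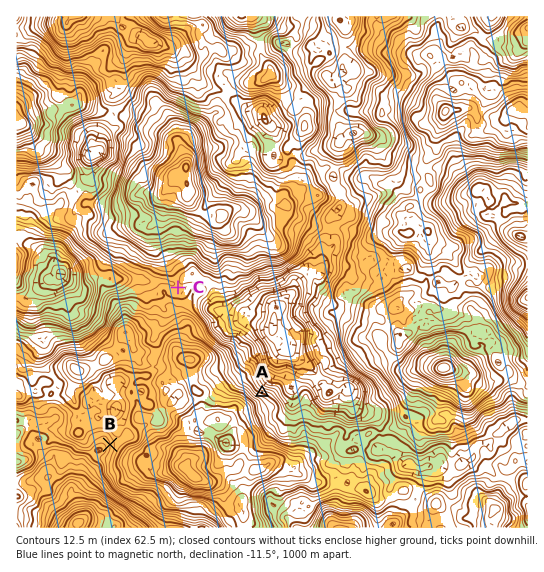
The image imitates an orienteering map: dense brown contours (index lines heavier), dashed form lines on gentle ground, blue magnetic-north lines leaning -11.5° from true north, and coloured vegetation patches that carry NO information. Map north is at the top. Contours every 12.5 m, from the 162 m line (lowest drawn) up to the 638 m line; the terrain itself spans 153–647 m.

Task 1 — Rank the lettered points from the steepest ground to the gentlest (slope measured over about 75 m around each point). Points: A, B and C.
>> A B C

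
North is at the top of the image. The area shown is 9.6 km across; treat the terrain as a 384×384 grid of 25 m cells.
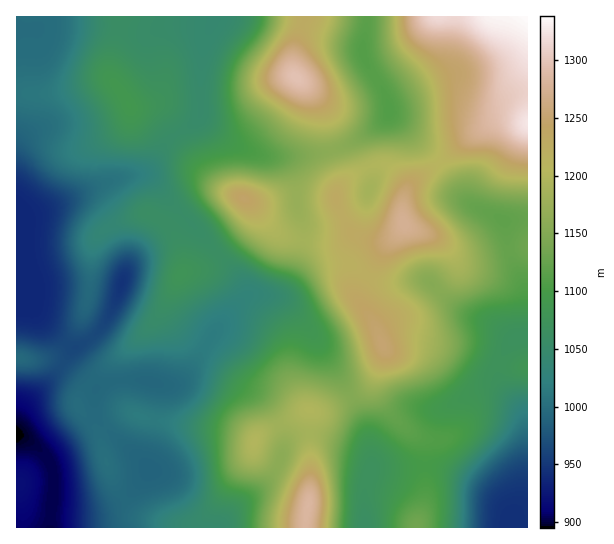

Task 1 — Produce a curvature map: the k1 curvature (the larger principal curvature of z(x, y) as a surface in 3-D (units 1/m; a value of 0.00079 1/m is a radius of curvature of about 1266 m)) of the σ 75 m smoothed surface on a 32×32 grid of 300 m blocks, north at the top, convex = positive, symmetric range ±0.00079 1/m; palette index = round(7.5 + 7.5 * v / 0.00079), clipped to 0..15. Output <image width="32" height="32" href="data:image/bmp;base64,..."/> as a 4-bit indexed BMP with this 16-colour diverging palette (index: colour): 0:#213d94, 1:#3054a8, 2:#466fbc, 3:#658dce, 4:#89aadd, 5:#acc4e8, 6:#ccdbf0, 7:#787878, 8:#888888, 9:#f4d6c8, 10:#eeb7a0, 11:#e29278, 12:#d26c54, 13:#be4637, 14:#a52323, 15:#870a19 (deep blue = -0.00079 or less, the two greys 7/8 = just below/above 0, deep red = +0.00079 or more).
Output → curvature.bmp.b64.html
<image width="32" height="32" href="data:image/bmp;base64,Qk12AgAAAAAAAHYAAAAoAAAAIAAAACAAAAABAAQAAAAAAAACAAATCwAAEwsAABAAAAAAAAAAlD0hAKhUMAC8b0YAzo1lAN2qiQDoxKwA8NvMAHh4eACIiIgAyNb0AKC37gB4kuIAVGzSADdGvgAjI6UAGQqHAIiIiZqrqXeJnfp3iauoiHiYd4qYiIqneJz7iImauXd3mHebmHdouoiL+3eIiblmd5h3m4d3Zpy7ivuHd4mqd3eId7uHd3eK2nnrd3eYmph3iHi5iHiJmduJuod4qZu5mHibqImqqpq8uZqXeqiJqph4q4iZmIiJiJq7upl3eJmHd5qIiHd2iYeKmZq4eIiJmJqZqId3d4mZmoiKypmYiJrcqJuoeIiIeKl3iczKqYiJmJiIzJiYh3iZdnraiJqYd4eKqJ24h3eImYd9yYmYh3d3esh6yYd4iIiIzZmqmHd3d3jZd8uYiHd2e9qJmJqImXd4yWasqZh4dpy4mXV6qpiIiMpmm5mZiaqql6p1i6mIiIm7h5qYiZzLqZirqsyYiYiJu7qph3nMqYiqq73bmHh3eJmrqId725eJuIzKh3h4d3eIiZiK3/yYm7Zr2GZ4iHiIiHiInP7LupvIetyGeZh4mYh3eKqZh3iJrKqs2WiZmZmZmZmYiId4iIm6iKypiYiIiZmIh4mIiJmYh4iZu6qHd3iZiId5l4maqXZnmYmaiIh4qZmIiaiKu7qHZ6mJiYiZmqiJiIm8vMyoh3epeZiHiJqYiYiJvMy6d4h4qGiYh3eah3iHiZnMqWeJmpdpmId3iYd4h4h3zalnirqHioiHd4mHiHd3VbyqmHi7uqmI"/>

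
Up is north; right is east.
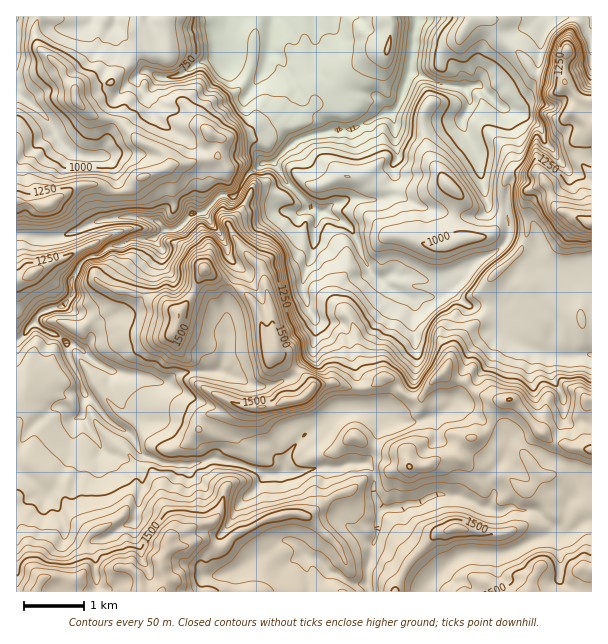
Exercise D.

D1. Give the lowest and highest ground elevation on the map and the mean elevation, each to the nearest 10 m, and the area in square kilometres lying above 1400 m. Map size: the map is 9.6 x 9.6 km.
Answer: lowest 510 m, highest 1710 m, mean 1120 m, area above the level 15.1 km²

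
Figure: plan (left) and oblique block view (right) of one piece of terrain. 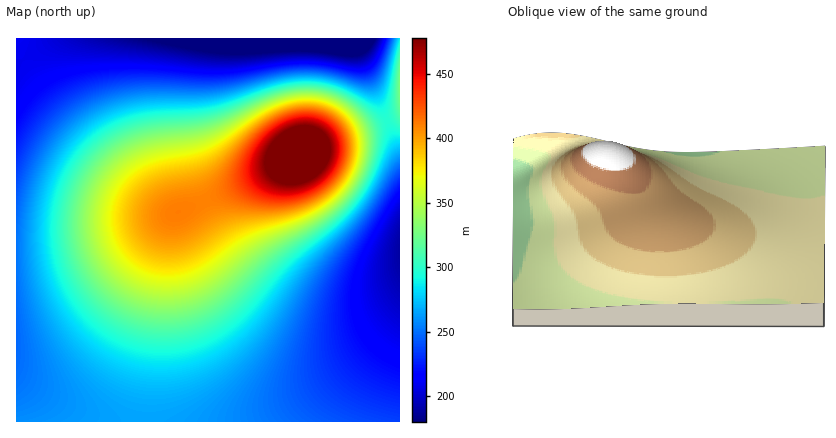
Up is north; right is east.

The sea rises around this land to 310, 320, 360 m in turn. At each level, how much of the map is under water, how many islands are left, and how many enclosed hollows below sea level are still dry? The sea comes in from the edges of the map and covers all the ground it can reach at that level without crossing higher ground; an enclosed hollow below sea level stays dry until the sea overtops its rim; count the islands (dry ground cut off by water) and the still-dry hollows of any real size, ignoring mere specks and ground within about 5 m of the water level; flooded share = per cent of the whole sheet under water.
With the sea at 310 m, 65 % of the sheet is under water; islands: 1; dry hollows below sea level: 0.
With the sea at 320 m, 68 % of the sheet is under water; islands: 1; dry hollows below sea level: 0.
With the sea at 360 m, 80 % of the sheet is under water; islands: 1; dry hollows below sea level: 0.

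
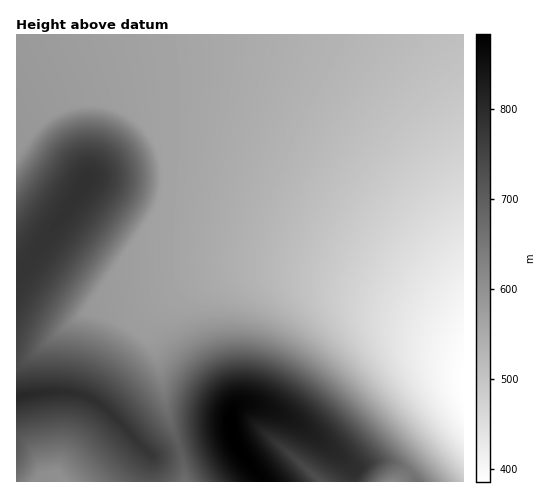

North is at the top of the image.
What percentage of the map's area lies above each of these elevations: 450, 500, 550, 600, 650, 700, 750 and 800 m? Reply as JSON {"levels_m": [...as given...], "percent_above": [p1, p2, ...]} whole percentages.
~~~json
{"levels_m": [450, 500, 550, 600, 650, 700, 750, 800], "percent_above": [93, 81, 59, 37, 31, 24, 15, 5]}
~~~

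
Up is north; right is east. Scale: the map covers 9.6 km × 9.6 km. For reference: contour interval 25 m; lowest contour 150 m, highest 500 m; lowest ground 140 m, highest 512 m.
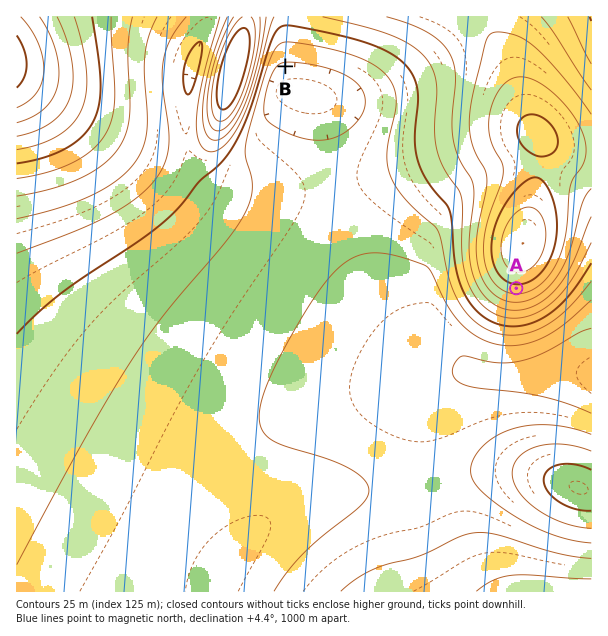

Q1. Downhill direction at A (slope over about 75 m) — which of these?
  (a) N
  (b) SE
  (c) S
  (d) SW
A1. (c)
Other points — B S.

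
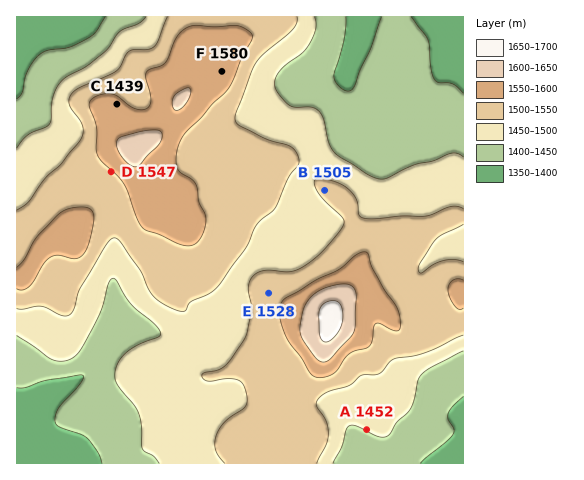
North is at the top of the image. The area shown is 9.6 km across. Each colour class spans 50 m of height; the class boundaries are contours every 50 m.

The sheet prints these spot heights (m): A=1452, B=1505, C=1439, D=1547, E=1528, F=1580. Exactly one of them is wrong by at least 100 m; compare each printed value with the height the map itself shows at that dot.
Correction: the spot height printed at C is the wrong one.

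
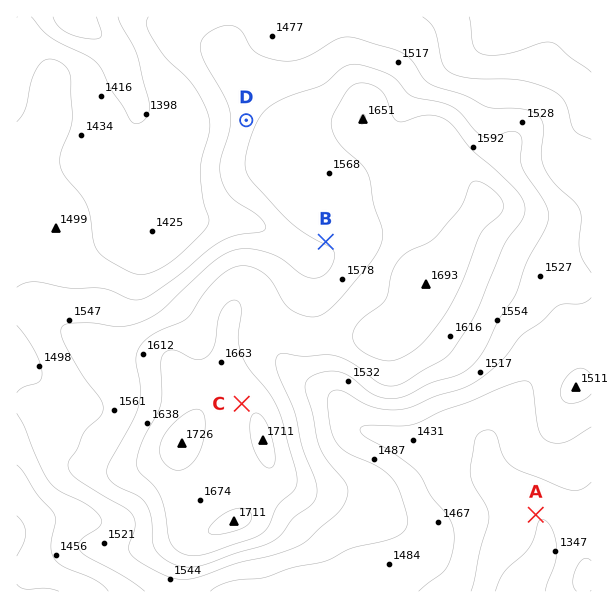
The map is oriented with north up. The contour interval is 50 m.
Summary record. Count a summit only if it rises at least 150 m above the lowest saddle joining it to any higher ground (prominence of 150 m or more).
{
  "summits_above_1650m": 1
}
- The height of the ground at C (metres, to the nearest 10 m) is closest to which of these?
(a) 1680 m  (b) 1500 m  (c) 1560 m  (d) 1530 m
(a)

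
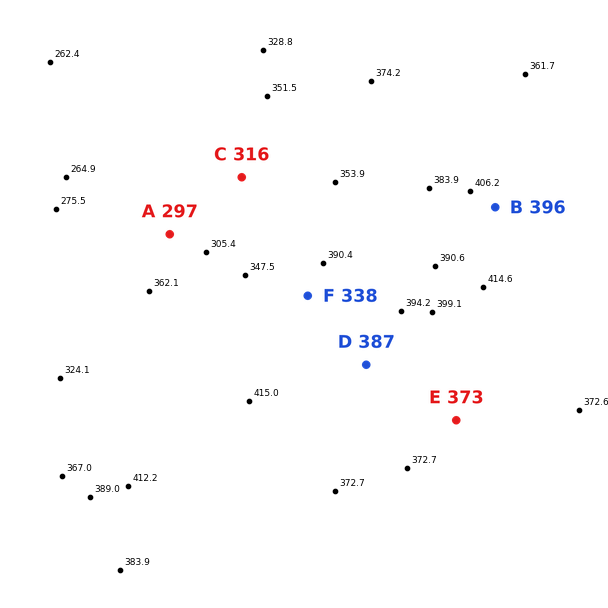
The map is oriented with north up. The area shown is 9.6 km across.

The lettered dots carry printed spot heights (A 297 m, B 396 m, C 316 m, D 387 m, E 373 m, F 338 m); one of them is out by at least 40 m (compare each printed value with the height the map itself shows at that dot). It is F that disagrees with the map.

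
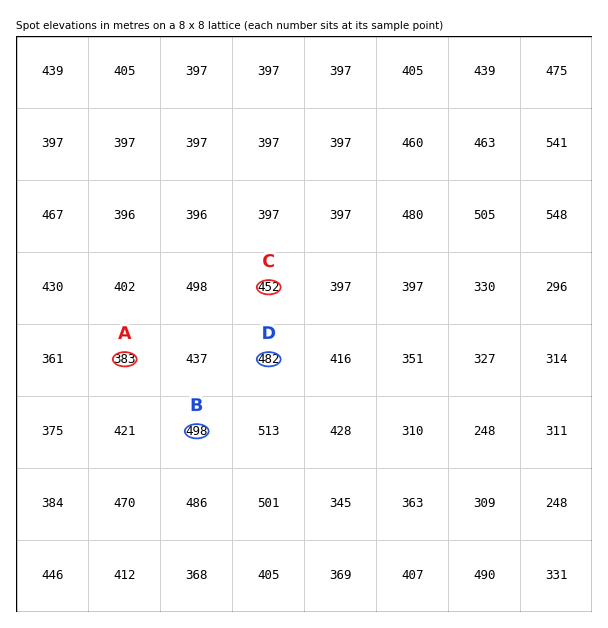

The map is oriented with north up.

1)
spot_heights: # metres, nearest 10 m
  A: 380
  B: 500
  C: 450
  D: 480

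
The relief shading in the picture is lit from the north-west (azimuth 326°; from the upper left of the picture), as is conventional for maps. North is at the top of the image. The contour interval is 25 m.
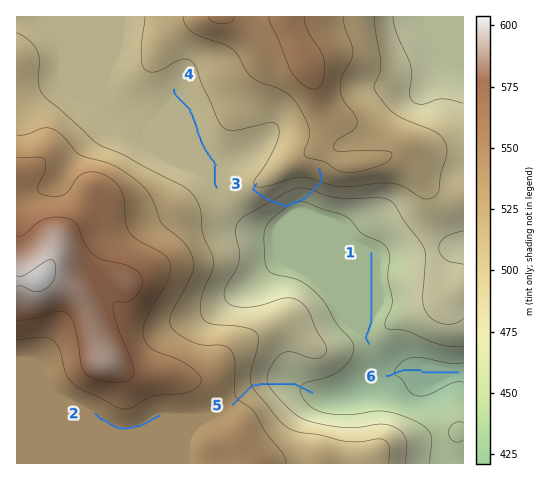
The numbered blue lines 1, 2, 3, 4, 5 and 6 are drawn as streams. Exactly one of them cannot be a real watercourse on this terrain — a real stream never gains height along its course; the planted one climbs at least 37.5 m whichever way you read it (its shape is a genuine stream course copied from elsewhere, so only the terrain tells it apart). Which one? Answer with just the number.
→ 3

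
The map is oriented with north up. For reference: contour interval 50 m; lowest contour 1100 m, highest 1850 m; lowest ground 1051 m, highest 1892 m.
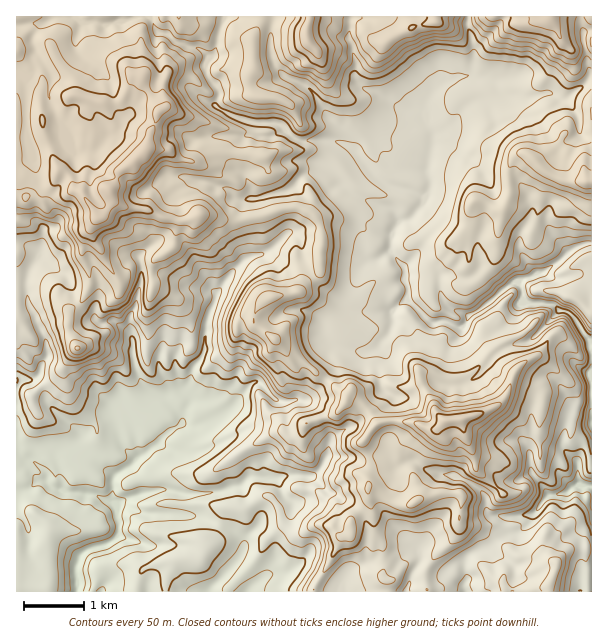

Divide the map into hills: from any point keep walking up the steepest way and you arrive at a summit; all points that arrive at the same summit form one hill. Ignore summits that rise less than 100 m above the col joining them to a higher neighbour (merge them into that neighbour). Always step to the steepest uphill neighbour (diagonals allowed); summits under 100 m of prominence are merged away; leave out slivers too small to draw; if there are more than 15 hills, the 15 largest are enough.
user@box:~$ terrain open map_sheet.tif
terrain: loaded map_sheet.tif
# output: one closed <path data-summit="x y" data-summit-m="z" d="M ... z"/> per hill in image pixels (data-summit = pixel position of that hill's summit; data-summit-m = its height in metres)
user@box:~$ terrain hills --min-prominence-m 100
<path data-summit="143 153" data-summit-m="1892" d="M224 16l-208 1 0 574 448 1 0-8 4-5-4-14-8 0-6 3-12 10-27 4-1-4 10-15 0-11-3-2-6 0-15 8-21 2-12 5 3-4 2-31-6-15-12-13-6-2-11-7-4 0-18-17-62 0-12 11-39 7-13 0-14-4-15 0-27 8-13 7-23-11-24-1-8-4 0-7-5-6 0-18 9-7 7 0 6-5 2-9-2-6-30-27-6-17-7-7-5 0 8-5 4-10 6-8-2-16-16-33-4-14 2-21 10-15 29 18 11 29 9 9 14 10 12-4 17 13 3 8 0 18 11 28 6 7 15 4 17 20 8-14 0-3-4-5 0-6 6-18 13-22 1-27 10-27 12-18 15-18 23-7 21-19 7 0 6 5 4 22 12 21 17 14 15 4 7-9 1-12 8-15 5-4 9-1 13-8 0-14 7-15 10-2 16-17-2-7-12-6-21-4-8-5-14-14-9-14-14-9-11-4-34 0-6-2-14-14-27-2-22-7-11-6-3-4 2-15-8-10-5-15 11-14 2-18 6-13z"/><path data-summit="462 419" data-summit-m="1791" d="M518 282l-9 2-27 24-12 6-6 12-3 2-18-8-9 4-6-4-17-18-4-2-3 1-12 10 0 15-13 21-11 5-27-4-4 5-3 15-12 18-16 14-27 2-21-20-4 0-27 30-29 14-19 0-14 8-18 18-10 6-8 10-12 6-3 3 0 26 2 2 13-7 27-8 15 0 14 4 28-1 17-6 7 0 12-11 62 0 18 17 4 0 11 7 6 2 12 13 6 15-3 34 31-6 15-8 6 0 3 2 0 11-10 15 1 4 27-4 12-10 6-3 8 0 6-11 18-6 15-14 19-5 10-14-19 2-22-1-4-4-1-6 0-6 3-6 14-12 15-1 12-7 10 8 8 12 16-1 8-6 8-2-3-9 0-14 5-8 10-4 0-108-9-9-7-13-9-8-6-2-28 28-8 4-7-9-2-9 0-10 4-11 3-1-1-14z"/><path data-summit="587 182" data-summit-m="1745" d="M474 76l-13 0-14 4-15 13-6 14 1 15 6 12 0 10-6 24 3 21-10 20-12 11-9 2-8 15 0 15 13 15 0 14 3 2 15-1 15 2 7 18 6 6 17 8 15-8 27-24 34-12 30-24 19-6 0-164-4 1-7 9-18 12-14-8-16 5-27-3-8-7-4-7z"/><path data-summit="272 297" data-summit-m="1669" d="M294 234l-7 0-21 19-23 7-26 33-11 30-1 27-13 22-6 18 0 6 4 5 0 3-8 12 1 8 15 2 24-11 14-13 18-20 4 0 21 20 27-2 16-14 12-18 2-11 5-9 27 4 10-4 10-13 4-9 0-15 16-12-4-32-8-10-7-5-11 7-12 3-8 13-4 19-6 6-7 0-17-10-8-8-12-21-4-22z"/><path data-summit="308 41" data-summit-m="1839" d="M350 16l-125 0-7 17-2 18-11 14 5 15 8 10-2 15 14 10 16 6 33 3 14 14 6 2 34 0 11 4 10 6 13 17 14 14 12 6 17 3 15 8 5-9-3-21 6-24 0-10-5-8-2-13-9-4-13 0-18-12-23-9-7-7 0-18-7-22z"/><path data-summit="77 348" data-summit-m="1657" d="M39 258l-11 15-2 21 4 14 16 33 2 16-6 8-4 10-8 5 5 0 7 7 6 17 23 20 9 13-2 9-6 5-7 0-9 7 0 18 5 6 0 7 2 3 30 2 20 8 1-25 15-9 8-10 18-12 10-12 15-8 2-7-17-21-15-4-6-7-10-22-1-24-3-8-17-13-12 4-14-10-9-9-11-29z"/><path data-summit="435 21" data-summit-m="1777" d="M467 16l-116 0-2 25 7 22 0 18 7 7 23 9 18 12 13 0 8 3 7-19 9-9 29-10 4-29-6-18z"/><path data-summit="551 17" data-summit-m="1838" d="M591 16l-123 0 0 11 6 18 0 14-5 16 25 5 4 7 8 7 27 3 16-5 14 8 18-12 11-11z"/><path data-summit="557 564" data-summit-m="1472" d="M588 486l-13 0-11 7-15 1-27 35-16 3-18 16-18 6-6 7 0 9 4 8-4 6 0 7 115 1 4-53 9-9 0-42z"/><path data-summit="591 312" data-summit-m="1448" d="M591 242l-18 6-30 24-4 0-21 10 7 20 26 2 7 6 9 2 24 30z"/>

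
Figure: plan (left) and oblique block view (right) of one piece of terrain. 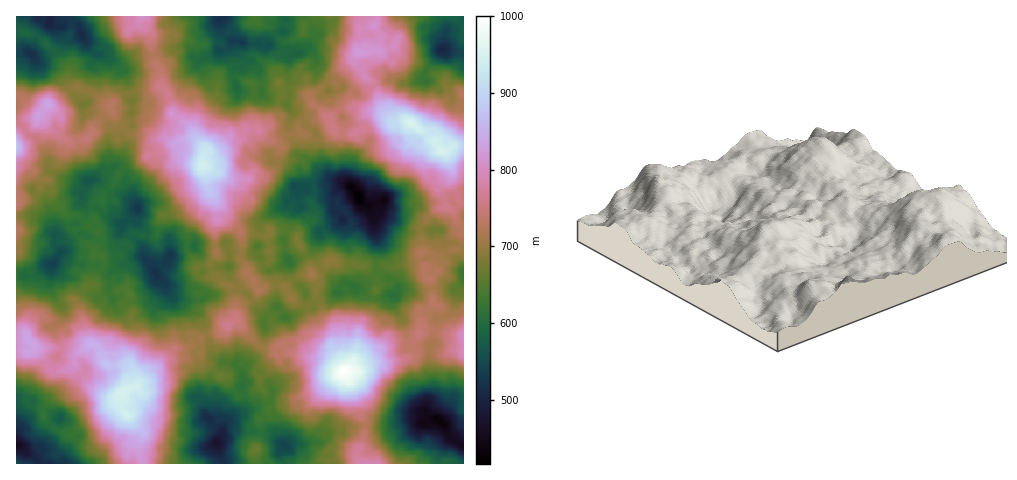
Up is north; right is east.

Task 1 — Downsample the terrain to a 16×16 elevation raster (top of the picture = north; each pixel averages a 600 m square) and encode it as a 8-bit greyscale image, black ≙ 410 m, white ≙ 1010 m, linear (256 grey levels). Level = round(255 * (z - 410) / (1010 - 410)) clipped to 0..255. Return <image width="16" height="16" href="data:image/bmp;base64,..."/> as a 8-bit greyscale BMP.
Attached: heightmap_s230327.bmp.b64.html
<image width="16" height="16" href="data:image/bmp;base64,Qk02BQAAAAAAADYEAAAoAAAAEAAAABAAAAABAAgAAAAAAAABAAATCwAAEwsAAAABAAAAAAAAAAAAAAEBAQACAgIAAwMDAAQEBAAFBQUABgYGAAcHBwAICAgACQkJAAoKCgALCwsADAwMAA0NDQAODg4ADw8PABAQEAAREREAEhISABMTEwAUFBQAFRUVABYWFgAXFxcAGBgYABkZGQAaGhoAGxsbABwcHAAdHR0AHh4eAB8fHwAgICAAISEhACIiIgAjIyMAJCQkACUlJQAmJiYAJycnACgoKAApKSkAKioqACsrKwAsLCwALS0tAC4uLgAvLy8AMDAwADExMQAyMjIAMzMzADQ0NAA1NTUANjY2ADc3NwA4ODgAOTk5ADo6OgA7OzsAPDw8AD09PQA+Pj4APz8/AEBAQABBQUEAQkJCAENDQwBEREQARUVFAEZGRgBHR0cASEhIAElJSQBKSkoAS0tLAExMTABNTU0ATk5OAE9PTwBQUFAAUVFRAFJSUgBTU1MAVFRUAFVVVQBWVlYAV1dXAFhYWABZWVkAWlpaAFtbWwBcXFwAXV1dAF5eXgBfX18AYGBgAGFhYQBiYmIAY2NjAGRkZABlZWUAZmZmAGdnZwBoaGgAaWlpAGpqagBra2sAbGxsAG1tbQBubm4Ab29vAHBwcABxcXEAcnJyAHNzcwB0dHQAdXV1AHZ2dgB3d3cAeHh4AHl5eQB6enoAe3t7AHx8fAB9fX0Afn5+AH9/fwCAgIAAgYGBAIKCggCDg4MAhISEAIWFhQCGhoYAh4eHAIiIiACJiYkAioqKAIuLiwCMjIwAjY2NAI6OjgCPj48AkJCQAJGRkQCSkpIAk5OTAJSUlACVlZUAlpaWAJeXlwCYmJgAmZmZAJqamgCbm5sAnJycAJ2dnQCenp4An5+fAKCgoAChoaEAoqKiAKOjowCkpKQApaWlAKampgCnp6cAqKioAKmpqQCqqqoAq6urAKysrACtra0Arq6uAK+vrwCwsLAAsbGxALKysgCzs7MAtLS0ALW1tQC2trYAt7e3ALi4uAC5ubkAurq6ALu7uwC8vLwAvb29AL6+vgC/v78AwMDAAMHBwQDCwsIAw8PDAMTExADFxcUAxsbGAMfHxwDIyMgAycnJAMrKygDLy8sAzMzMAM3NzQDOzs4Az8/PANDQ0ADR0dEA0tLSANPT0wDU1NQA1dXVANbW1gDX19cA2NjYANnZ2QDa2toA29vbANzc3ADd3d0A3t7eAN/f3wDg4OAA4eHhAOLi4gDj4+MA5OTkAOXl5QDm5uYA5+fnAOjo6ADp6ekA6urqAOvr6wDs7OwA7e3tAO7u7gDv7+8A8PDwAPHx8QDy8vIA8/PzAPT09AD19fUA9vb2APf39wD4+PgA+fn5APr6+gD7+/sA/Pz8AP39/QD+/v4A////ACg8Ypatdj0wXkVaeJJnRy8/UX7FxoZAM1JccHiDSBgdWHag1teTTlFdb5zEtGU1QJSeqsPFm3ZnaX6p5tqdeHurlaqijYB7gXl/mry3lYmTh3d8aGFUZoN2aXaBfG2CgFhTY1xKPWR0fXJ0ZGFgfHNhQ1dUQD9kdnJnamdZX397blBXSkldfpJ2ZFM4JT1zgXljTk9Jea2uilFCJxIzeJWKclpWcpzOwJRwUDtKg6W3no6FcYiqxbOTgHaAjbnU1J+hfIB/nZuBg3iAjaTJupdueXFue4lxX1xrdoGYjG1zOk9NVXp6VkhLVFyHp5tlQEA0PHiZeFU5T1BeeqSWXEA="/>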